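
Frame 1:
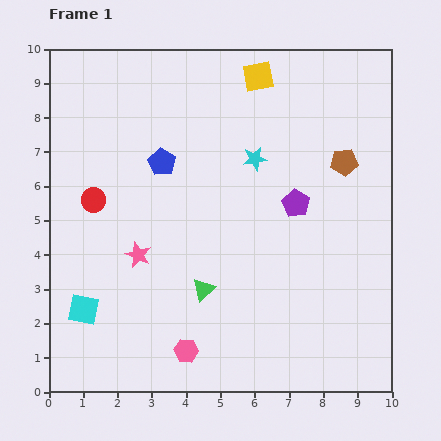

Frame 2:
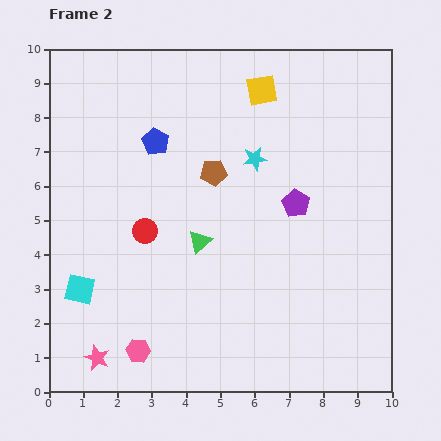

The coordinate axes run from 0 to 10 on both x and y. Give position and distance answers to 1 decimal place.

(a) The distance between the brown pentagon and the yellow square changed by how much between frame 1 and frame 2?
-0.7

Distance in frame 1: 3.5. Distance in frame 2: 2.8.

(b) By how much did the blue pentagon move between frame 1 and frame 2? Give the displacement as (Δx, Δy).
(-0.2, 0.6)

The blue pentagon was at (3.3, 6.7) in frame 1 and (3.1, 7.3) in frame 2.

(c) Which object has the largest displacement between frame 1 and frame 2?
the brown pentagon

(moved 3.8; next 3.2)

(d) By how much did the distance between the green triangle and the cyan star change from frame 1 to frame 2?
-1.2

Distance in frame 1: 4.1. Distance in frame 2: 2.9.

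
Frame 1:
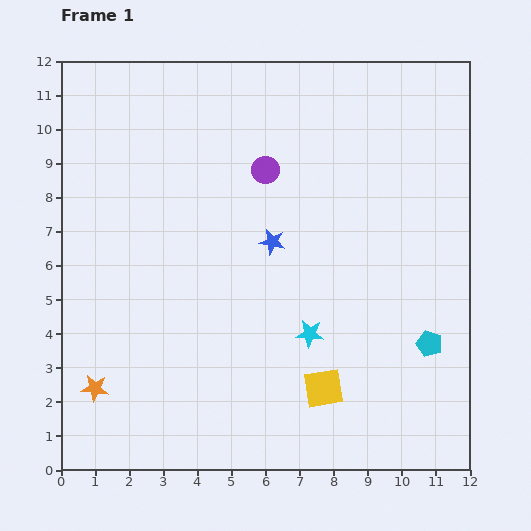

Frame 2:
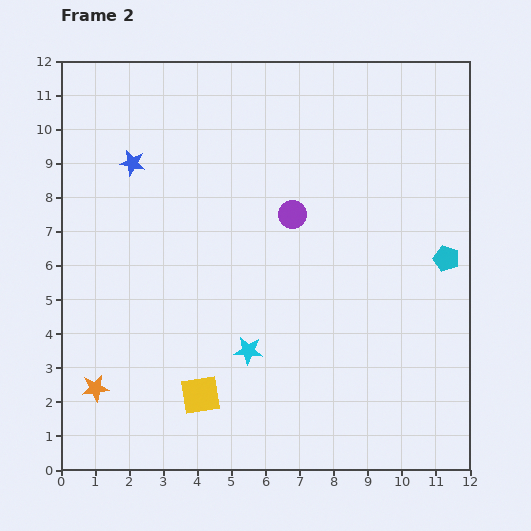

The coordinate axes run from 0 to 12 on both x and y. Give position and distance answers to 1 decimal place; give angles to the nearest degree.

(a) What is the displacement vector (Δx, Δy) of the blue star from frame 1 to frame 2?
(-4.1, 2.3)

The blue star was at (6.2, 6.7) in frame 1 and (2.1, 9.0) in frame 2.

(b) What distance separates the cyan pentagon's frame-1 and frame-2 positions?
2.5

The cyan pentagon moved from (10.8, 3.7) to (11.3, 6.2), a distance of √(0.5² + 2.5²) ≈ 2.5.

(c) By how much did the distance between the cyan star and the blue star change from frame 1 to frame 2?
+3.6

Distance in frame 1: 2.9. Distance in frame 2: 6.5.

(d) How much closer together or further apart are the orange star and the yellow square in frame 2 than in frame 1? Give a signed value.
-3.6

Distance in frame 1: 6.7. Distance in frame 2: 3.1.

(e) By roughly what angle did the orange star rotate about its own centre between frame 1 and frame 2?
15° counter-clockwise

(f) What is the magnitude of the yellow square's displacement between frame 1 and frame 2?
3.6

The yellow square moved from (7.7, 2.4) to (4.1, 2.2), a distance of √(3.6² + 0.2²) ≈ 3.6.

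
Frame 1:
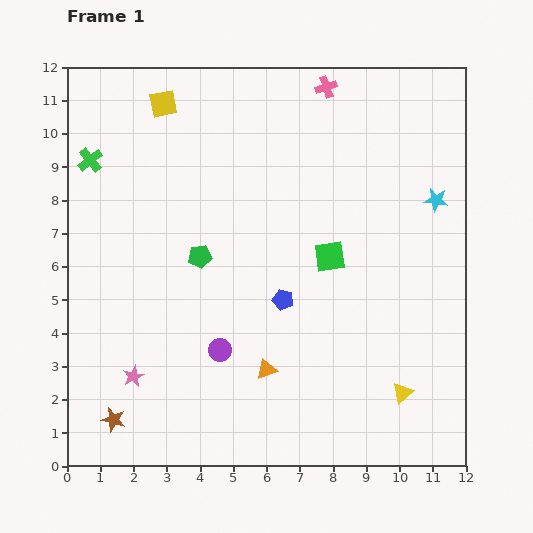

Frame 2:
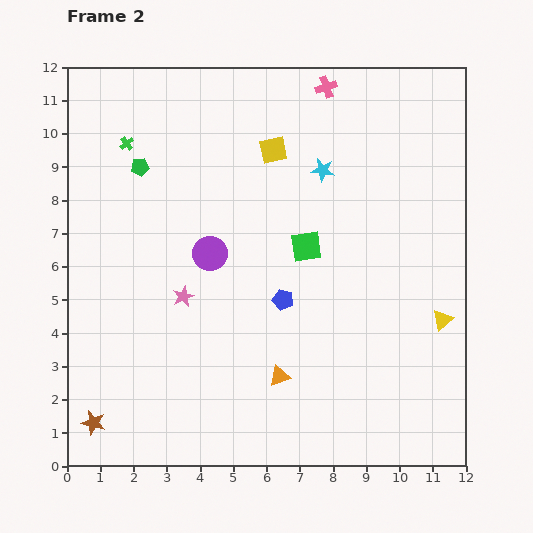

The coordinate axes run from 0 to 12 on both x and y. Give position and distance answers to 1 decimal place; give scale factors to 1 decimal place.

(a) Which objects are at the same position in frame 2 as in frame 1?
the pink cross, the blue pentagon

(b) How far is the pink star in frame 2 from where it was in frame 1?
2.8

The pink star moved from (2.0, 2.7) to (3.5, 5.1), a distance of √(1.5² + 2.4²) ≈ 2.8.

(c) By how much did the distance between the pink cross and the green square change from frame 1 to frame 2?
-0.3

Distance in frame 1: 5.1. Distance in frame 2: 4.8.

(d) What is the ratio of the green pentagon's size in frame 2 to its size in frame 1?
0.8×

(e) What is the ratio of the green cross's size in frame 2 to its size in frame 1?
0.6×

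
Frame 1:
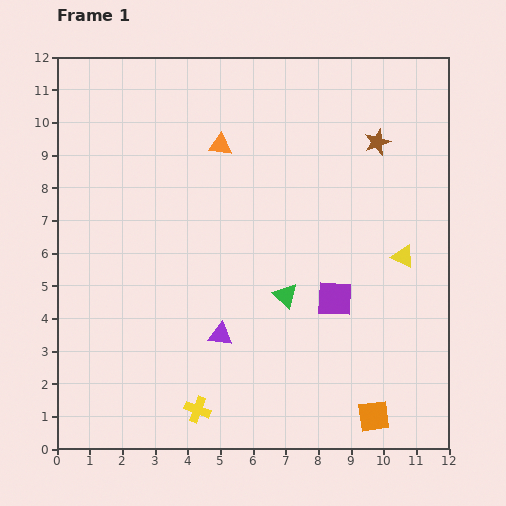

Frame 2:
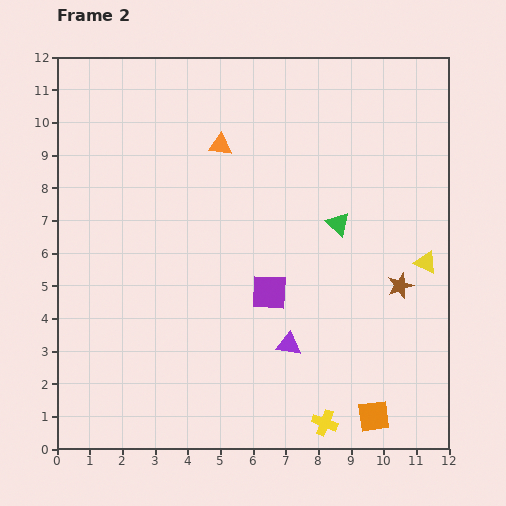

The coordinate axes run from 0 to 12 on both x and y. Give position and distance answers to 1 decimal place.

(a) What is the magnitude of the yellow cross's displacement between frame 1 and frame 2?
3.9

The yellow cross moved from (4.3, 1.2) to (8.2, 0.8), a distance of √(3.9² + 0.4²) ≈ 3.9.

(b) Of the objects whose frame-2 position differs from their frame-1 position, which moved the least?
the yellow triangle

(moved 0.7)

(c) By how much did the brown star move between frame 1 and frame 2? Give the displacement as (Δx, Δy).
(0.7, -4.4)

The brown star was at (9.8, 9.4) in frame 1 and (10.5, 5.0) in frame 2.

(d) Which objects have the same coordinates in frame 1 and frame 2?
the orange triangle, the orange square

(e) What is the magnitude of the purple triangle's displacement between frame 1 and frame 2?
2.1

The purple triangle moved from (5.0, 3.5) to (7.1, 3.2), a distance of √(2.1² + 0.3²) ≈ 2.1.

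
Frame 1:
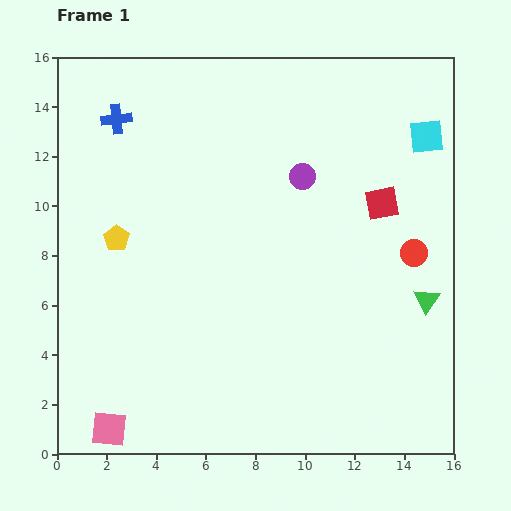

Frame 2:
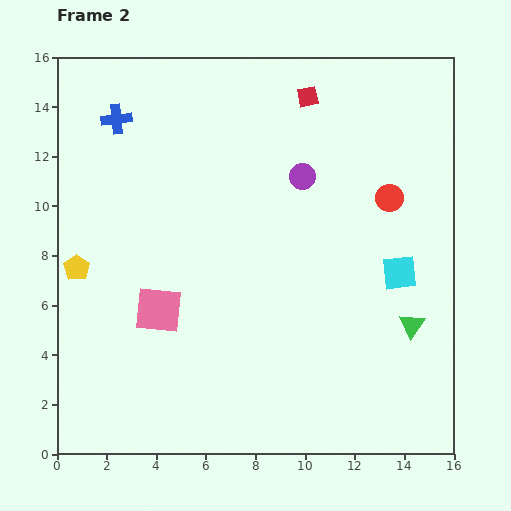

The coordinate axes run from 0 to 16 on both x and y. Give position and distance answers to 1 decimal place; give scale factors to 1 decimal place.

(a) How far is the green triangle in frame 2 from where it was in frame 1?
1.2

The green triangle moved from (14.9, 6.2) to (14.3, 5.2), a distance of √(0.6² + 1.0²) ≈ 1.2.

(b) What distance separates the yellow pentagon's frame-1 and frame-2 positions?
2.0

The yellow pentagon moved from (2.4, 8.7) to (0.8, 7.5), a distance of √(1.6² + 1.2²) ≈ 2.0.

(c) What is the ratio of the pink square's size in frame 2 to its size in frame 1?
1.3×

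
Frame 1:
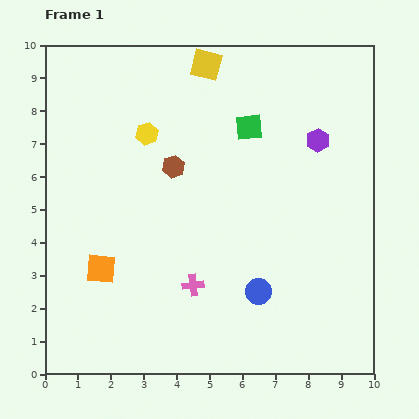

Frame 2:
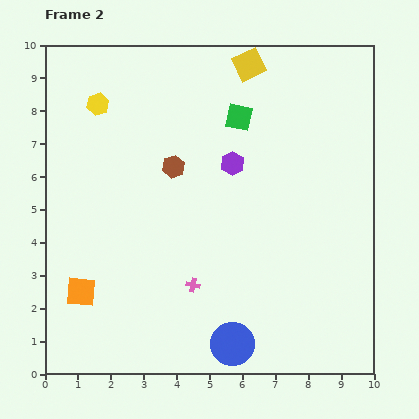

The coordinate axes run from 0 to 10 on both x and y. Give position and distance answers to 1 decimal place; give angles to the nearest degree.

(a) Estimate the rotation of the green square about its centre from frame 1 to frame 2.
18° clockwise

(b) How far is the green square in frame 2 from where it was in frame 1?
0.4

The green square moved from (6.2, 7.5) to (5.9, 7.8), a distance of √(0.3² + 0.3²) ≈ 0.4.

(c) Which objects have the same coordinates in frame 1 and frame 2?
the pink cross, the brown hexagon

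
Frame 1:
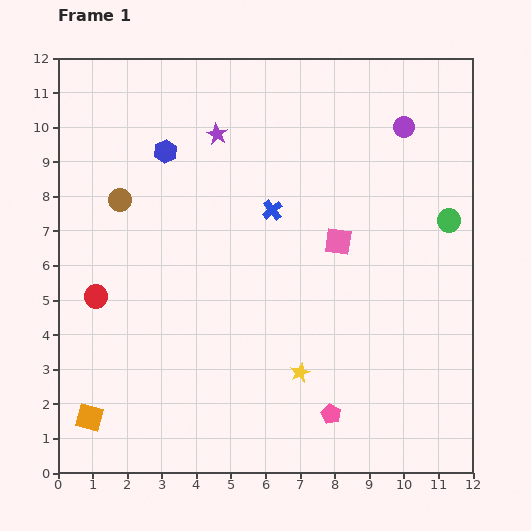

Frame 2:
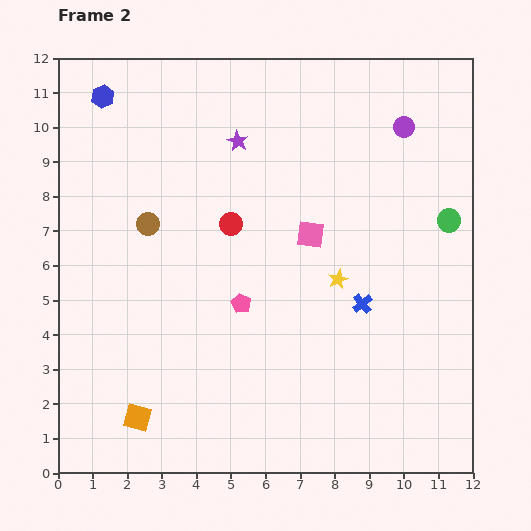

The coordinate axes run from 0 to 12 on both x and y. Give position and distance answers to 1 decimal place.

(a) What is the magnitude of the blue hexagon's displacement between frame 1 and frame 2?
2.4

The blue hexagon moved from (3.1, 9.3) to (1.3, 10.9), a distance of √(1.8² + 1.6²) ≈ 2.4.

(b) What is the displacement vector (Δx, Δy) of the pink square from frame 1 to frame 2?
(-0.8, 0.2)

The pink square was at (8.1, 6.7) in frame 1 and (7.3, 6.9) in frame 2.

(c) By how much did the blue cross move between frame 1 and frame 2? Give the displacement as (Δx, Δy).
(2.6, -2.7)

The blue cross was at (6.2, 7.6) in frame 1 and (8.8, 4.9) in frame 2.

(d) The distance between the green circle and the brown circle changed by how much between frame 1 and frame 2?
-0.8

Distance in frame 1: 9.5. Distance in frame 2: 8.7.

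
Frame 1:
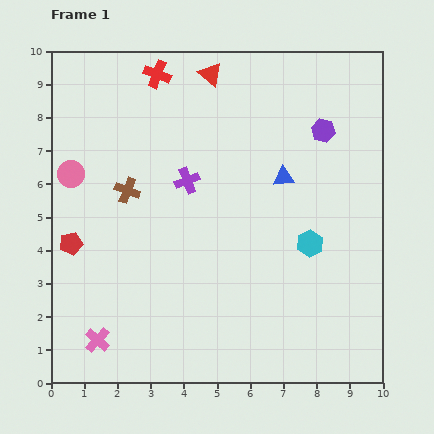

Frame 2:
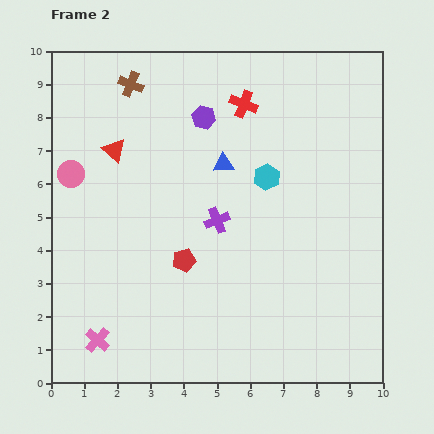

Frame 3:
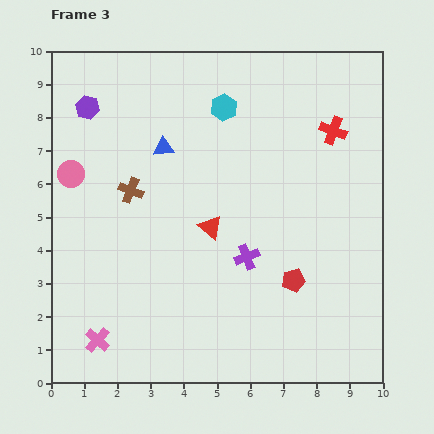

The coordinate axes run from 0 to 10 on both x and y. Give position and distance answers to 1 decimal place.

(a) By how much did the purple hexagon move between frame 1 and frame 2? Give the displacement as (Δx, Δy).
(-3.6, 0.4)

The purple hexagon was at (8.2, 7.6) in frame 1 and (4.6, 8.0) in frame 2.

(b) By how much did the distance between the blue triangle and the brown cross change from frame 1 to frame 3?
-3.1

Distance in frame 1: 4.7. Distance in frame 3: 1.6.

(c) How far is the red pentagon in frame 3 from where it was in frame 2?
3.4

The red pentagon moved from (4.0, 3.7) to (7.3, 3.1), a distance of √(3.3² + 0.6²) ≈ 3.4.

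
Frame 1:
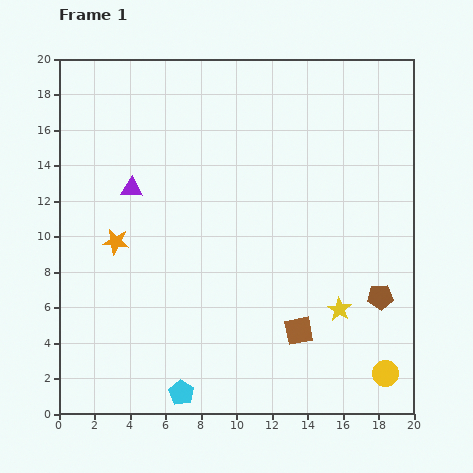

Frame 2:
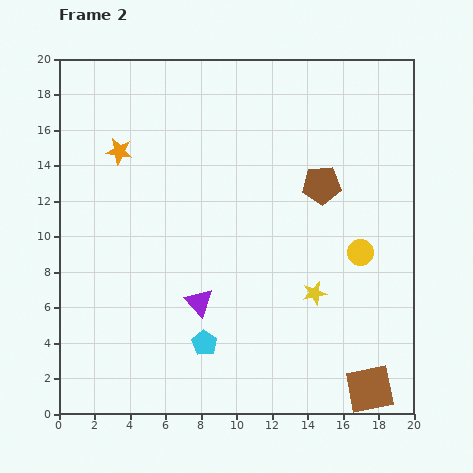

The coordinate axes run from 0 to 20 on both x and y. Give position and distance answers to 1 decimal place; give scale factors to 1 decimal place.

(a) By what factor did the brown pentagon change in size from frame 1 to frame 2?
1.5×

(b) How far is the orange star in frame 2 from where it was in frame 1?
5.1

The orange star moved from (3.2, 9.7) to (3.4, 14.8), a distance of √(0.2² + 5.1²) ≈ 5.1.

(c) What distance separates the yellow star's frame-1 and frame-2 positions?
1.7

The yellow star moved from (15.8, 5.9) to (14.4, 6.8), a distance of √(1.4² + 0.9²) ≈ 1.7.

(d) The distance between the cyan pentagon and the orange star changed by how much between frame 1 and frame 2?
+2.5

Distance in frame 1: 9.3. Distance in frame 2: 11.8.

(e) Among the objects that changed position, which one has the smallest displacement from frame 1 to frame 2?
the yellow star

(moved 1.7)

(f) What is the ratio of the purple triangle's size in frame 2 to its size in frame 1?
1.3×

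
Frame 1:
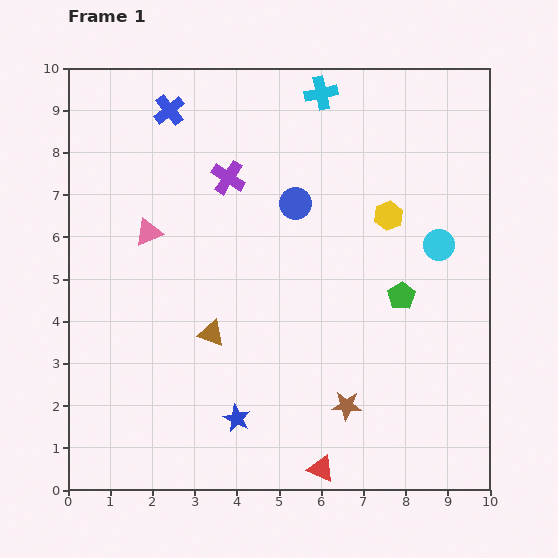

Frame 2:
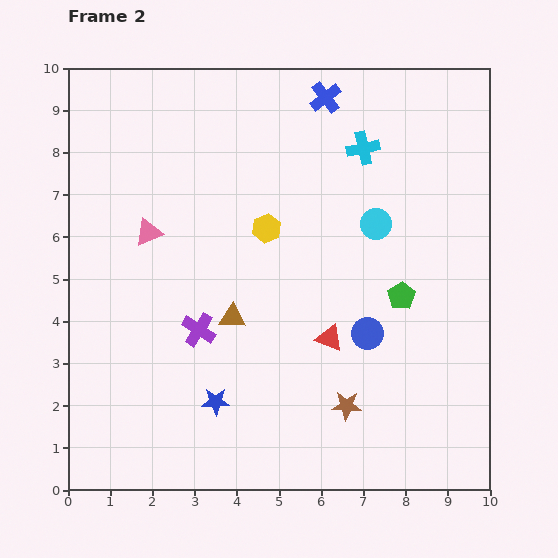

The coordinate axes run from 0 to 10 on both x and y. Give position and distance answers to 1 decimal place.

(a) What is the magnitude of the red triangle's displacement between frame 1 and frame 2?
3.1

The red triangle moved from (6.0, 0.5) to (6.2, 3.6), a distance of √(0.2² + 3.1²) ≈ 3.1.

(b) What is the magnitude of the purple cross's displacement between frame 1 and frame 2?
3.7

The purple cross moved from (3.8, 7.4) to (3.1, 3.8), a distance of √(0.7² + 3.6²) ≈ 3.7.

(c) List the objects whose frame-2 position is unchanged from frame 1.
the brown star, the green pentagon, the pink triangle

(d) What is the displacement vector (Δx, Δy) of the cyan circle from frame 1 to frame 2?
(-1.5, 0.5)

The cyan circle was at (8.8, 5.8) in frame 1 and (7.3, 6.3) in frame 2.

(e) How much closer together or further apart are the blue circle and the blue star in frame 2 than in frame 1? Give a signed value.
-1.4

Distance in frame 1: 5.3. Distance in frame 2: 3.9.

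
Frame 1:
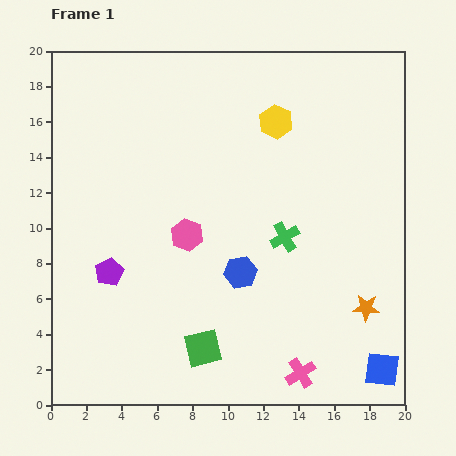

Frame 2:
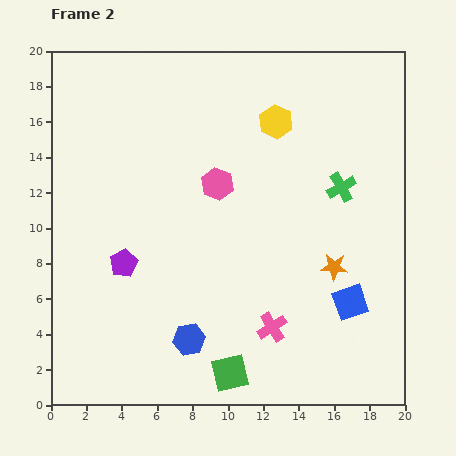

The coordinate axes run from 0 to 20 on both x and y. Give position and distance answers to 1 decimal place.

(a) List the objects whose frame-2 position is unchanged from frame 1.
the yellow hexagon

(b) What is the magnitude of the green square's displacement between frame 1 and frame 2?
2.1

The green square moved from (8.6, 3.2) to (10.1, 1.8), a distance of √(1.5² + 1.4²) ≈ 2.1.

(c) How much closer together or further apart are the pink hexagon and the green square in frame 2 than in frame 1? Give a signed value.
+4.2

Distance in frame 1: 6.5. Distance in frame 2: 10.7.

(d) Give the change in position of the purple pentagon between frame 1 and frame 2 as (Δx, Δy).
(0.8, 0.5)

The purple pentagon was at (3.3, 7.5) in frame 1 and (4.1, 8.0) in frame 2.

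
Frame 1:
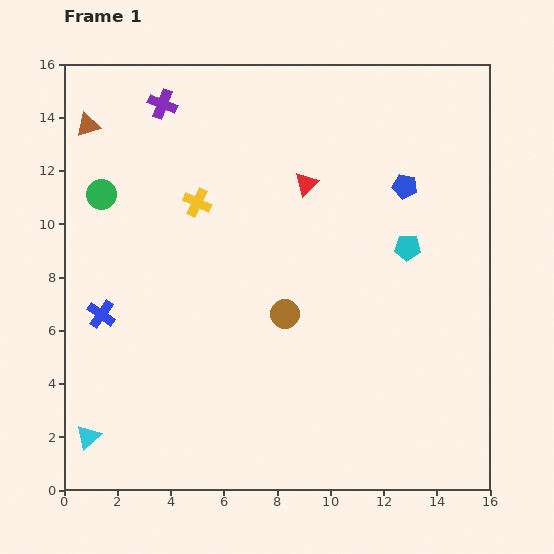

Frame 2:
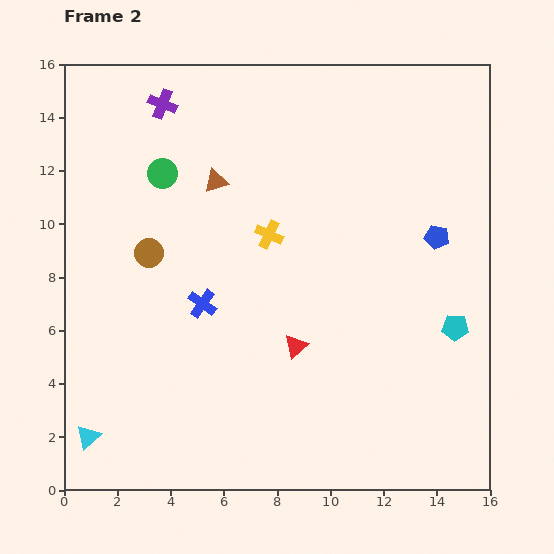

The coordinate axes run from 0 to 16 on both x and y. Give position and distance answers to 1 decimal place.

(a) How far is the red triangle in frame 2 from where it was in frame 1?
6.1

The red triangle moved from (9.1, 11.5) to (8.7, 5.4), a distance of √(0.4² + 6.1²) ≈ 6.1.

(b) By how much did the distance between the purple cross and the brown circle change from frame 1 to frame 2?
-3.5

Distance in frame 1: 9.1. Distance in frame 2: 5.6.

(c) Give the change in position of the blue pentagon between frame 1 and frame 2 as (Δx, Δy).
(1.2, -1.9)

The blue pentagon was at (12.8, 11.4) in frame 1 and (14.0, 9.5) in frame 2.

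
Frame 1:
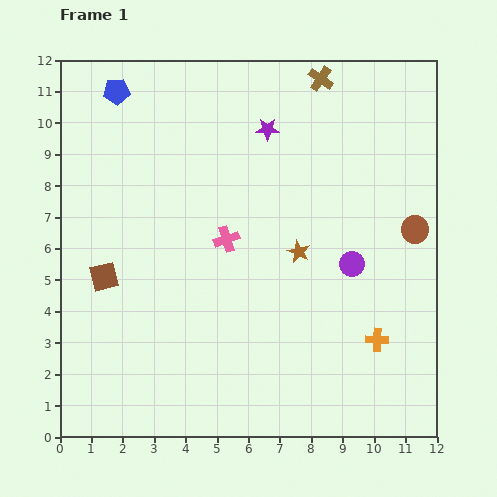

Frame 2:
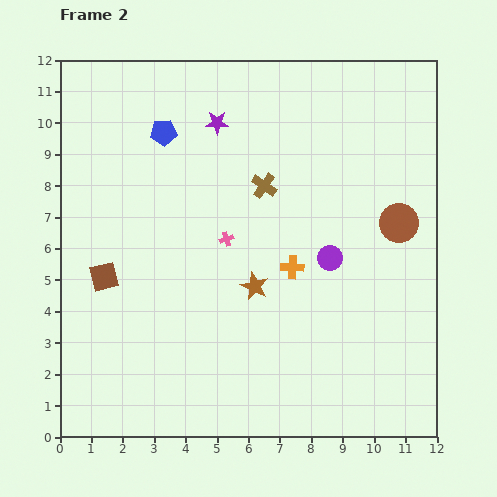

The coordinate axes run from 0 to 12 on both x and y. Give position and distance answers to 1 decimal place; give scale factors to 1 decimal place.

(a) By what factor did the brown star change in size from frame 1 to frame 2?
1.3×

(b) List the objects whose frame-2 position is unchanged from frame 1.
the brown square, the pink cross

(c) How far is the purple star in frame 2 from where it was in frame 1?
1.6

The purple star moved from (6.6, 9.8) to (5.0, 10.0), a distance of √(1.6² + 0.2²) ≈ 1.6.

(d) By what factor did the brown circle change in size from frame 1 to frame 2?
1.4×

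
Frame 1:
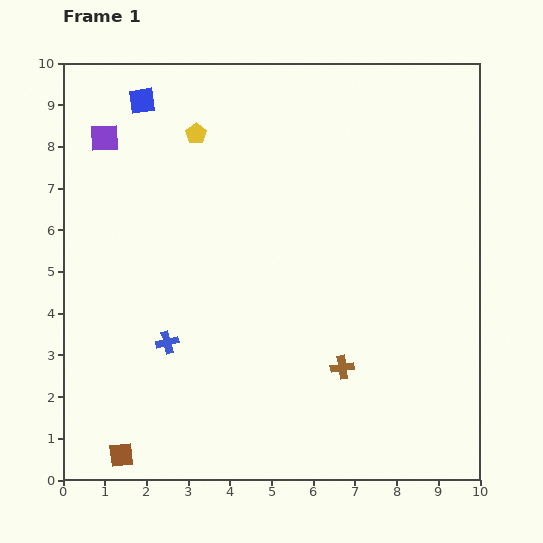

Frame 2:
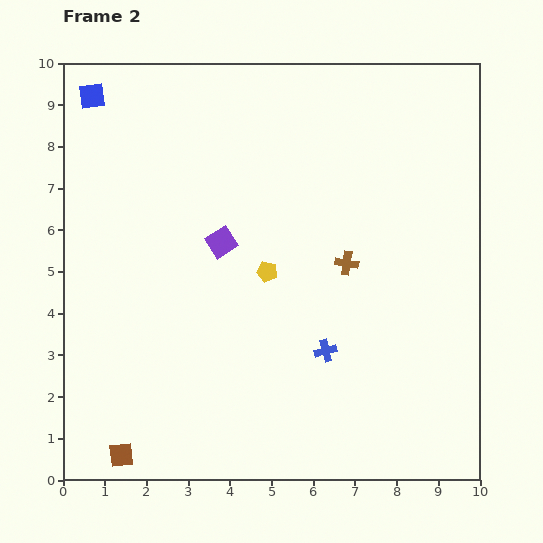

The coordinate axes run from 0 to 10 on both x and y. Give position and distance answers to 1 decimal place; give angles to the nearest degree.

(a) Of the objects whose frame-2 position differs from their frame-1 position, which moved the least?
the blue square

(moved 1.2)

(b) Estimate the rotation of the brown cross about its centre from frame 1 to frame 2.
18° clockwise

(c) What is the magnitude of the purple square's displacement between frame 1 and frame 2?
3.8

The purple square moved from (1.0, 8.2) to (3.8, 5.7), a distance of √(2.8² + 2.5²) ≈ 3.8.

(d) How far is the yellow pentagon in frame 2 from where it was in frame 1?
3.7

The yellow pentagon moved from (3.2, 8.3) to (4.9, 5.0), a distance of √(1.7² + 3.3²) ≈ 3.7.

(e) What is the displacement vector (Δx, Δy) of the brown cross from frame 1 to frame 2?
(0.1, 2.5)

The brown cross was at (6.7, 2.7) in frame 1 and (6.8, 5.2) in frame 2.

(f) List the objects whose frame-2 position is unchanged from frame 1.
the brown square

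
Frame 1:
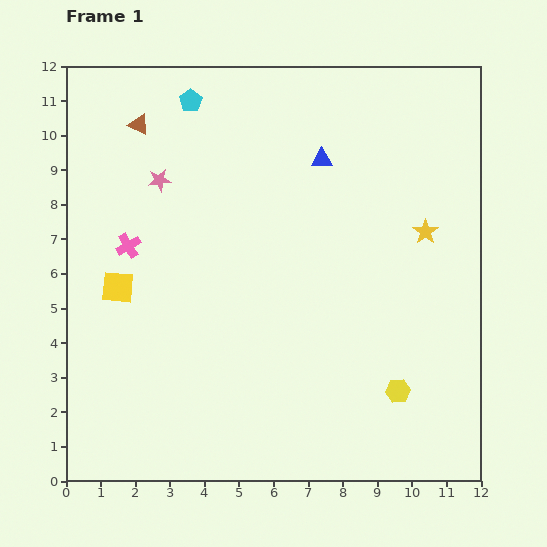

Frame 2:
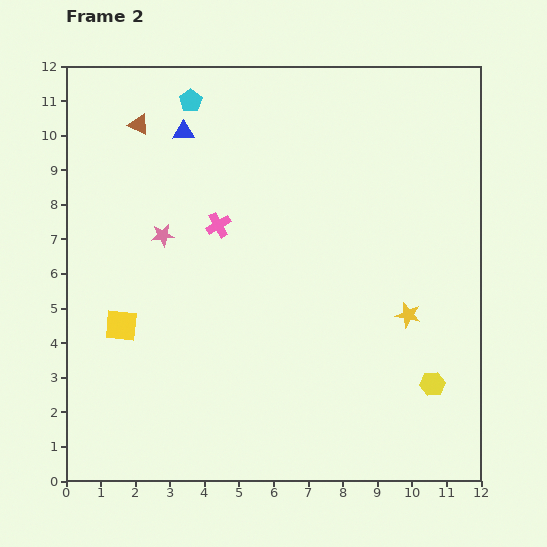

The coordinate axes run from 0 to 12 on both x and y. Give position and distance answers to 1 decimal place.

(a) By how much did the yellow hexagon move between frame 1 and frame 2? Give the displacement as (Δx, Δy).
(1.0, 0.2)

The yellow hexagon was at (9.6, 2.6) in frame 1 and (10.6, 2.8) in frame 2.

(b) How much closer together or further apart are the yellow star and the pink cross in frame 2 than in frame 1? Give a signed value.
-2.5

Distance in frame 1: 8.6. Distance in frame 2: 6.1.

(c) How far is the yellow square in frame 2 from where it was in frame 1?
1.1

The yellow square moved from (1.5, 5.6) to (1.6, 4.5), a distance of √(0.1² + 1.1²) ≈ 1.1.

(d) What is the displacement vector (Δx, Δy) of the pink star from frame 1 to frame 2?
(0.1, -1.6)

The pink star was at (2.7, 8.7) in frame 1 and (2.8, 7.1) in frame 2.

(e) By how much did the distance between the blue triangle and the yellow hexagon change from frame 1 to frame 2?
+3.2

Distance in frame 1: 7.1. Distance in frame 2: 10.3.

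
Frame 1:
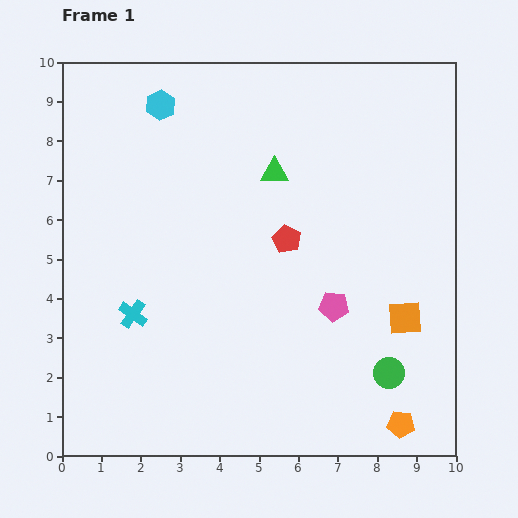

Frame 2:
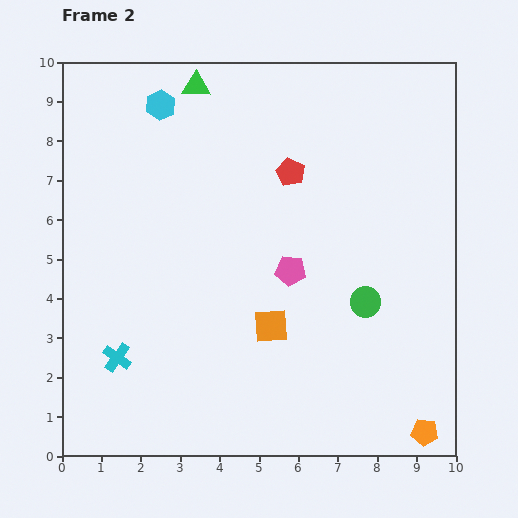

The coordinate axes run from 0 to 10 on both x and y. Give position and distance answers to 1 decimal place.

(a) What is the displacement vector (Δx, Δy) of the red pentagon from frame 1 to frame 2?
(0.1, 1.7)

The red pentagon was at (5.7, 5.5) in frame 1 and (5.8, 7.2) in frame 2.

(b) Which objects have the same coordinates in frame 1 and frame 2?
the cyan hexagon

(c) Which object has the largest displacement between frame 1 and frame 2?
the orange square

(moved 3.4; next 3.0)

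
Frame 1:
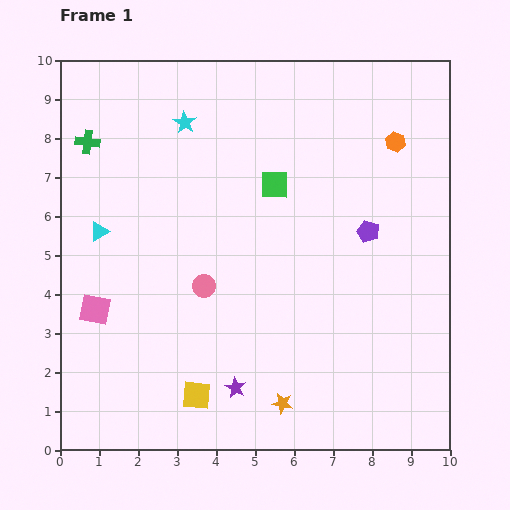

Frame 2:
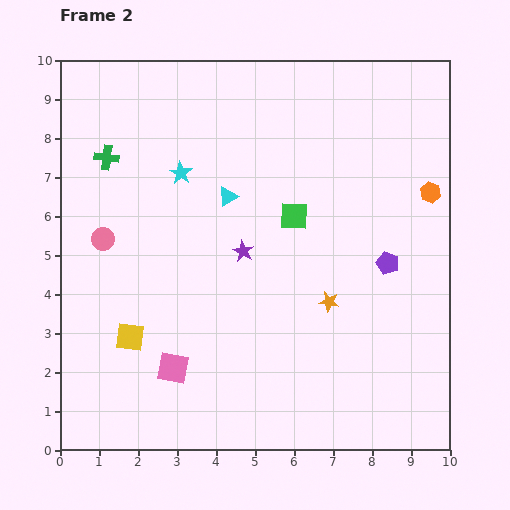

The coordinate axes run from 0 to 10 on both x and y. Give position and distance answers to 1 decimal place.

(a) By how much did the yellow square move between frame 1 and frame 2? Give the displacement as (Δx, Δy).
(-1.7, 1.5)

The yellow square was at (3.5, 1.4) in frame 1 and (1.8, 2.9) in frame 2.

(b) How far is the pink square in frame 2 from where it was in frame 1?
2.5

The pink square moved from (0.9, 3.6) to (2.9, 2.1), a distance of √(2.0² + 1.5²) ≈ 2.5.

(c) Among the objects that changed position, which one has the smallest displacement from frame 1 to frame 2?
the green cross

(moved 0.6)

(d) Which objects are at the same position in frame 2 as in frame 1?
none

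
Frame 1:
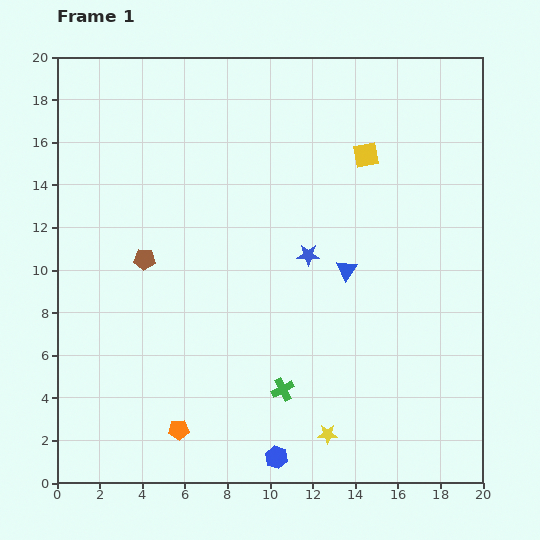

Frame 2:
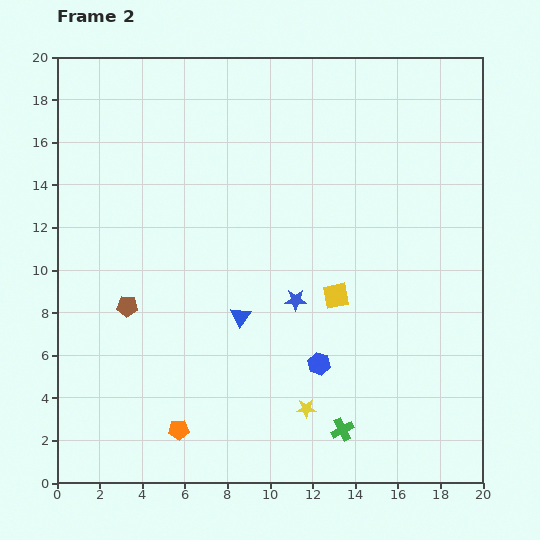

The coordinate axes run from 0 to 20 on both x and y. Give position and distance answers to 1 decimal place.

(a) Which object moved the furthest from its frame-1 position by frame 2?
the yellow square

(moved 6.7; next 5.5)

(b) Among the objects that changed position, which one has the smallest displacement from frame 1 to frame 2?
the yellow star

(moved 1.6)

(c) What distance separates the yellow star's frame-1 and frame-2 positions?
1.6

The yellow star moved from (12.7, 2.3) to (11.7, 3.5), a distance of √(1.0² + 1.2²) ≈ 1.6.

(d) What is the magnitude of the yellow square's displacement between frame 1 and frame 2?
6.7

The yellow square moved from (14.5, 15.4) to (13.1, 8.8), a distance of √(1.4² + 6.6²) ≈ 6.7.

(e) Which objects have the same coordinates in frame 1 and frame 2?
the orange pentagon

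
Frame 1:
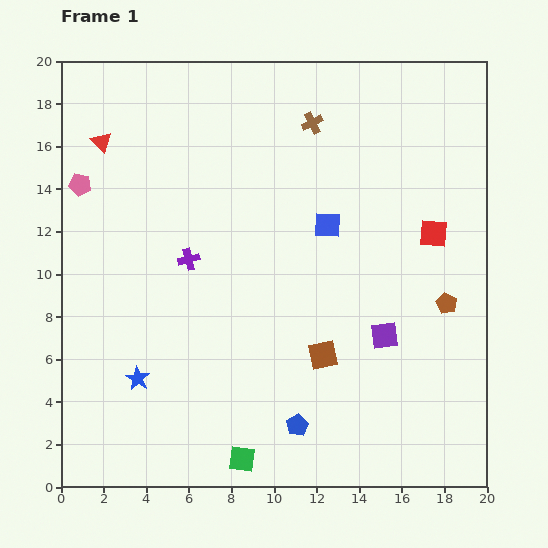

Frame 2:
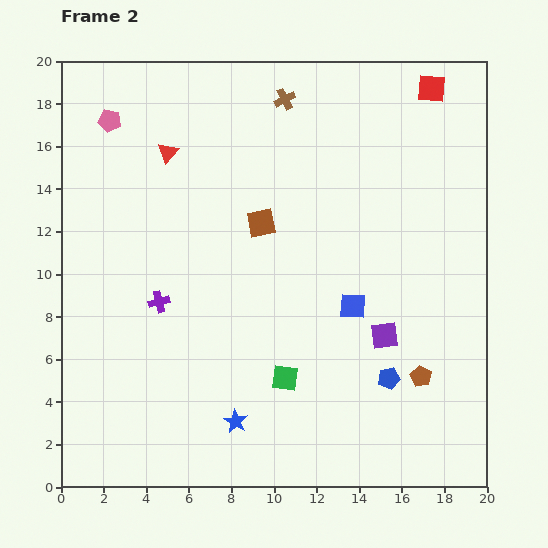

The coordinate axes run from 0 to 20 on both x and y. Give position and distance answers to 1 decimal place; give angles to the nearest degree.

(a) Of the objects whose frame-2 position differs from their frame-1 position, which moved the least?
the brown cross

(moved 1.7)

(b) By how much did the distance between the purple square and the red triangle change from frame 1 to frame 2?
-2.8

Distance in frame 1: 16.1. Distance in frame 2: 13.3.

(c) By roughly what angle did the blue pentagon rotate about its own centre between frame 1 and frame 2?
15° clockwise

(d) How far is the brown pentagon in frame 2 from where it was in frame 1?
3.6

The brown pentagon moved from (18.1, 8.6) to (16.9, 5.2), a distance of √(1.2² + 3.4²) ≈ 3.6.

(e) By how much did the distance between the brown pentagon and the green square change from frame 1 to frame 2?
-5.7

Distance in frame 1: 12.1. Distance in frame 2: 6.4.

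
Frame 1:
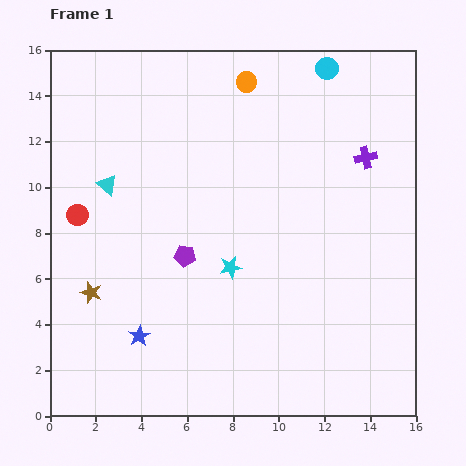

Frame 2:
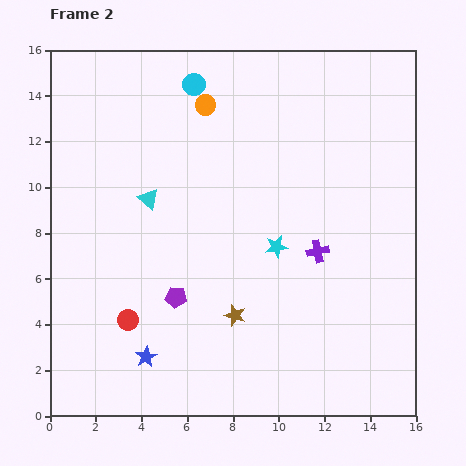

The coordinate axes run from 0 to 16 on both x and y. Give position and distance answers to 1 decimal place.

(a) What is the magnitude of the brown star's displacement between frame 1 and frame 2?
6.4

The brown star moved from (1.8, 5.4) to (8.1, 4.4), a distance of √(6.3² + 1.0²) ≈ 6.4.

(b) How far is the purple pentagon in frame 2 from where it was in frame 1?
1.8

The purple pentagon moved from (5.9, 7.0) to (5.5, 5.2), a distance of √(0.4² + 1.8²) ≈ 1.8.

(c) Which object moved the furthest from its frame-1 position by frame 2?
the brown star

(moved 6.4; next 5.8)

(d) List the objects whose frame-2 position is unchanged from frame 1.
none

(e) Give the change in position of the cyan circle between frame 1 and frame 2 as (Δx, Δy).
(-5.8, -0.7)

The cyan circle was at (12.1, 15.2) in frame 1 and (6.3, 14.5) in frame 2.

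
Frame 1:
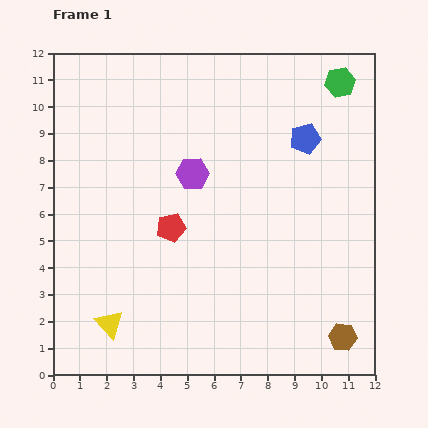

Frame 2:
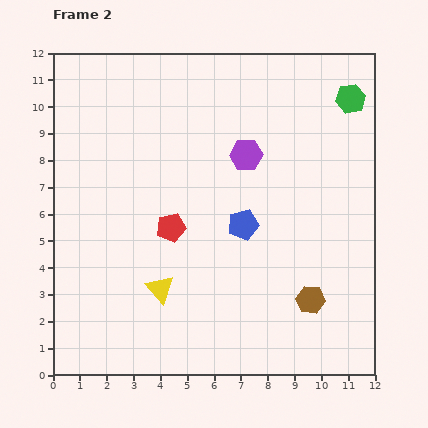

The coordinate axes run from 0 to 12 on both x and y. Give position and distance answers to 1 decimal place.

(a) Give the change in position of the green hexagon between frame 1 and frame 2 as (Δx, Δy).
(0.4, -0.6)

The green hexagon was at (10.7, 10.9) in frame 1 and (11.1, 10.3) in frame 2.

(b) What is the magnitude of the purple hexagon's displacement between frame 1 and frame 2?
2.1

The purple hexagon moved from (5.2, 7.5) to (7.2, 8.2), a distance of √(2.0² + 0.7²) ≈ 2.1.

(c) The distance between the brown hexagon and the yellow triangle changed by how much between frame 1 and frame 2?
-3.1

Distance in frame 1: 8.7. Distance in frame 2: 5.6.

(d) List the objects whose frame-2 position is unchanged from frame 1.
the red pentagon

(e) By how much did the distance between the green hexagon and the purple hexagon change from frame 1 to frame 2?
-2.1

Distance in frame 1: 6.5. Distance in frame 2: 4.4.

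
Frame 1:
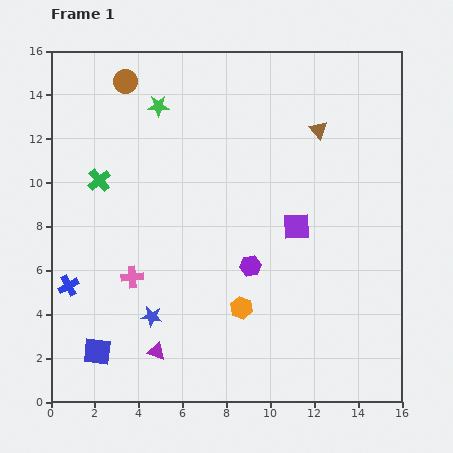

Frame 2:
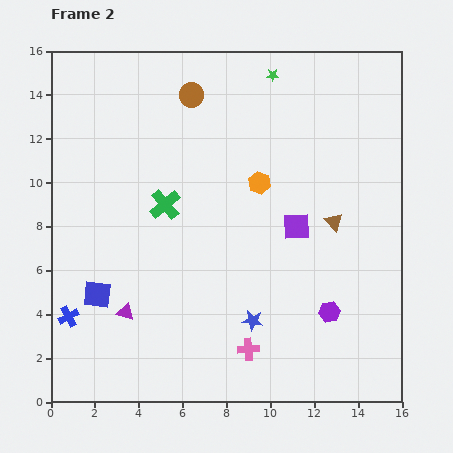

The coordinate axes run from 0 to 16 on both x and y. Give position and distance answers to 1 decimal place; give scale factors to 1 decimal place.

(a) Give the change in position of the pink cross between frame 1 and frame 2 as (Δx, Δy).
(5.3, -3.3)

The pink cross was at (3.7, 5.7) in frame 1 and (9.0, 2.4) in frame 2.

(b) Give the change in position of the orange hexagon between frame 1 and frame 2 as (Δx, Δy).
(0.8, 5.7)

The orange hexagon was at (8.7, 4.3) in frame 1 and (9.5, 10.0) in frame 2.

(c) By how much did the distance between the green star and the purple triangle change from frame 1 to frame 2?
+1.5

Distance in frame 1: 11.2. Distance in frame 2: 12.7.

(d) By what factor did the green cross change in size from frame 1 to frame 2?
1.3×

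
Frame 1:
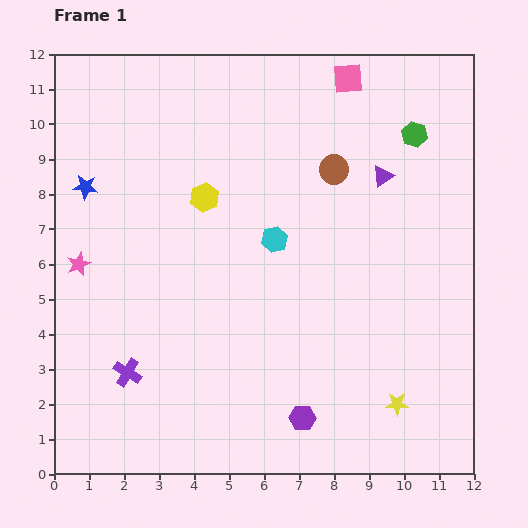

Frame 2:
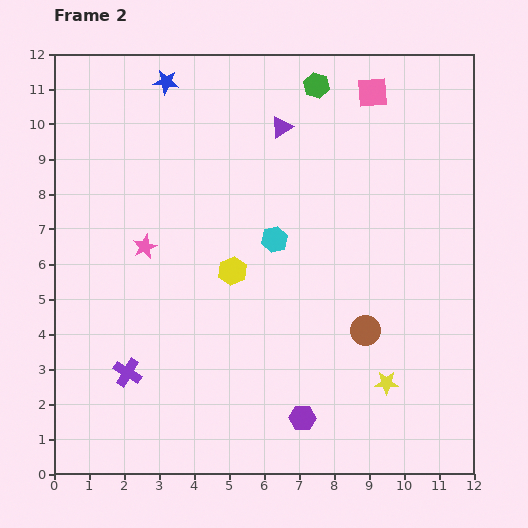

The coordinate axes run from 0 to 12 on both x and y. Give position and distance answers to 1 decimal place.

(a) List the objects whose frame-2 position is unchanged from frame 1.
the purple cross, the cyan hexagon, the purple hexagon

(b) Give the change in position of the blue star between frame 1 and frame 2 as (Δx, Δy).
(2.3, 3.0)

The blue star was at (0.9, 8.2) in frame 1 and (3.2, 11.2) in frame 2.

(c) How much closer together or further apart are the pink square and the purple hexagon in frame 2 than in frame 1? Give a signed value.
-0.3

Distance in frame 1: 9.8. Distance in frame 2: 9.5.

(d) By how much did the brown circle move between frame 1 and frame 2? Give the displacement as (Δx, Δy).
(0.9, -4.6)

The brown circle was at (8.0, 8.7) in frame 1 and (8.9, 4.1) in frame 2.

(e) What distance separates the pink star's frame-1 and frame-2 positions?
2.0

The pink star moved from (0.7, 6.0) to (2.6, 6.5), a distance of √(1.9² + 0.5²) ≈ 2.0.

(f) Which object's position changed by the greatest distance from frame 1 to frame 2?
the brown circle

(moved 4.7; next 3.8)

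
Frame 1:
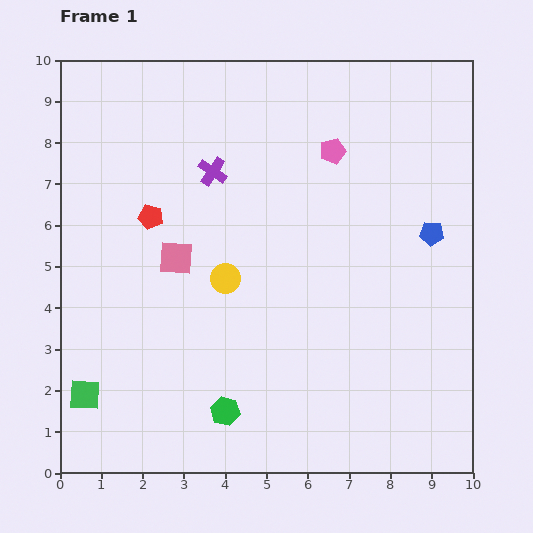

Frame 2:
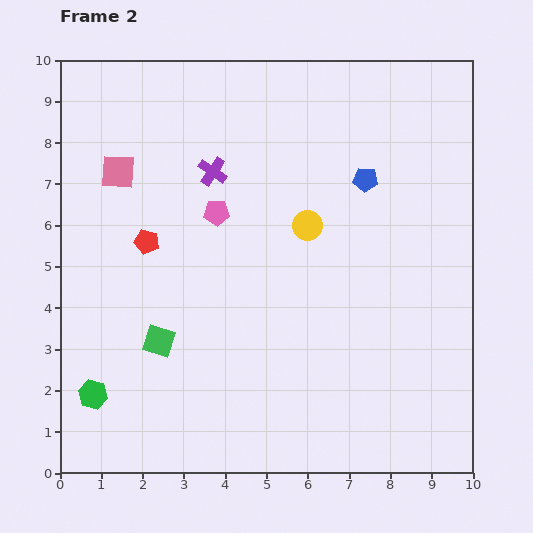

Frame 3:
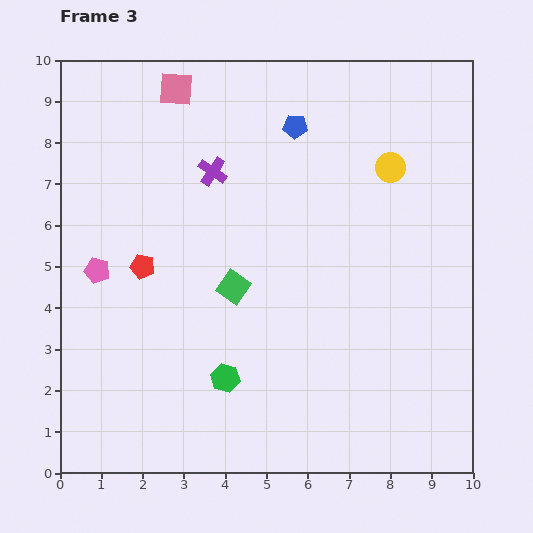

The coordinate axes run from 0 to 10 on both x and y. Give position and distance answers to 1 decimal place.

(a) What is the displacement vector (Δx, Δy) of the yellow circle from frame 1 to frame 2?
(2.0, 1.3)

The yellow circle was at (4.0, 4.7) in frame 1 and (6.0, 6.0) in frame 2.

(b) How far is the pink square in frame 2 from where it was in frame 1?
2.5

The pink square moved from (2.8, 5.2) to (1.4, 7.3), a distance of √(1.4² + 2.1²) ≈ 2.5.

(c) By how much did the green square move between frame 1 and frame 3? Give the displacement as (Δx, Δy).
(3.6, 2.6)

The green square was at (0.6, 1.9) in frame 1 and (4.2, 4.5) in frame 3.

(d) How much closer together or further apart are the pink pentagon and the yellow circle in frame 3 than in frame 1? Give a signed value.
+3.5

Distance in frame 1: 4.0. Distance in frame 3: 7.5.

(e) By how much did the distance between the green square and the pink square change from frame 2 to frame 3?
+0.8

Distance in frame 2: 4.2. Distance in frame 3: 5.0.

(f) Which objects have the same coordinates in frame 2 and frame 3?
the purple cross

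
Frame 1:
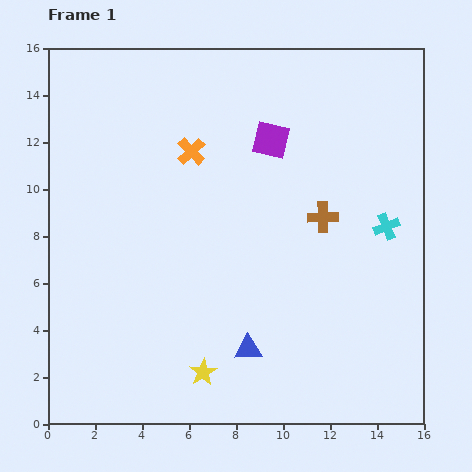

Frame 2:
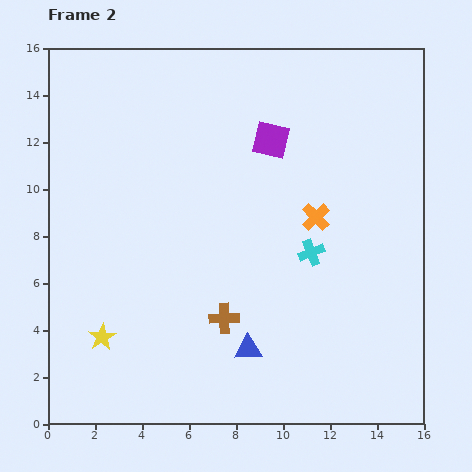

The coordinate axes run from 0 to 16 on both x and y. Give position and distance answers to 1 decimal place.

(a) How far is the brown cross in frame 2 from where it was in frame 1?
6.0

The brown cross moved from (11.7, 8.8) to (7.5, 4.5), a distance of √(4.2² + 4.3²) ≈ 6.0.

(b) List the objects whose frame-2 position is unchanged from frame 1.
the blue triangle, the purple square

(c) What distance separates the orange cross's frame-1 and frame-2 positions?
6.0

The orange cross moved from (6.1, 11.6) to (11.4, 8.8), a distance of √(5.3² + 2.8²) ≈ 6.0.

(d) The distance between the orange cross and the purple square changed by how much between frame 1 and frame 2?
+0.4

Distance in frame 1: 3.4. Distance in frame 2: 3.8.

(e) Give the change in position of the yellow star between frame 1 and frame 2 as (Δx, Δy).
(-4.3, 1.5)

The yellow star was at (6.6, 2.2) in frame 1 and (2.3, 3.7) in frame 2.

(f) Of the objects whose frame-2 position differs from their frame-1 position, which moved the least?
the cyan cross

(moved 3.4)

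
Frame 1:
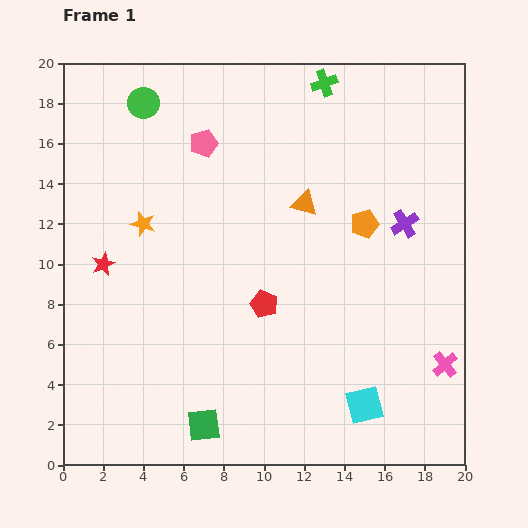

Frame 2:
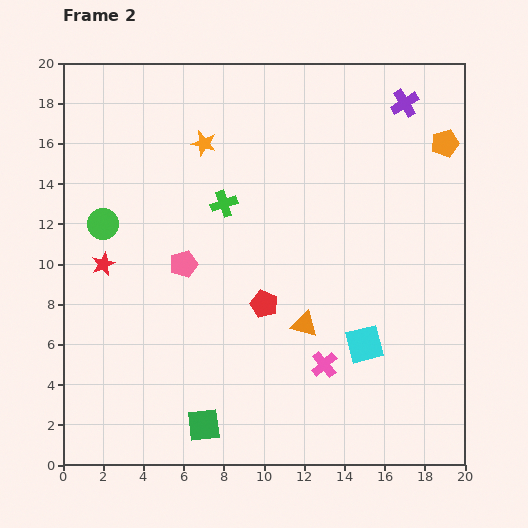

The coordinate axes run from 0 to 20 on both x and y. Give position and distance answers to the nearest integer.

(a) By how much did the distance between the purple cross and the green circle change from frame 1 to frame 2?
+2

Distance in frame 1: 14. Distance in frame 2: 16.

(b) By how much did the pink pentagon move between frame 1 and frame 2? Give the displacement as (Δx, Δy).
(-1, -6)

The pink pentagon was at (7, 16) in frame 1 and (6, 10) in frame 2.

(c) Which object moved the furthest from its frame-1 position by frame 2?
the green cross

(moved 8; next 6)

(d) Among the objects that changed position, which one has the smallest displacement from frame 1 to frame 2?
the cyan square

(moved 3)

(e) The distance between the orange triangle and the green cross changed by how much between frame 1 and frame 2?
+1

Distance in frame 1: 6. Distance in frame 2: 7.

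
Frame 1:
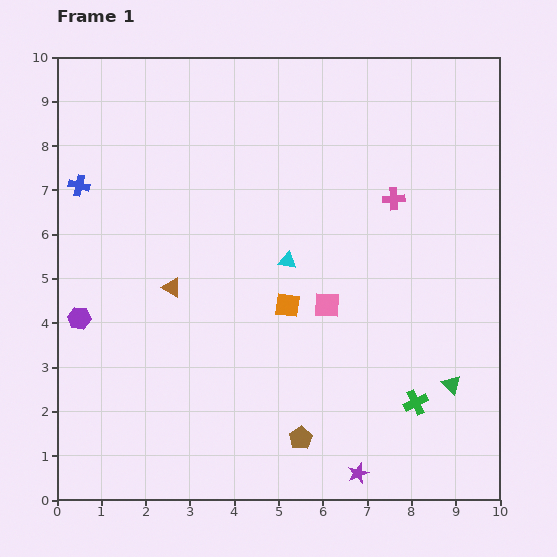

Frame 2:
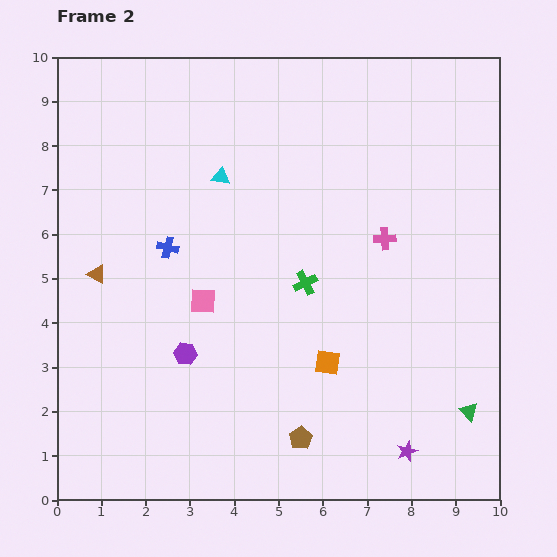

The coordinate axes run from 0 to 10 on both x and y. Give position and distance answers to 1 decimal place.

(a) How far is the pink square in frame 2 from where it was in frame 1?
2.8

The pink square moved from (6.1, 4.4) to (3.3, 4.5), a distance of √(2.8² + 0.1²) ≈ 2.8.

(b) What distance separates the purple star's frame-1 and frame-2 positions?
1.2

The purple star moved from (6.8, 0.6) to (7.9, 1.1), a distance of √(1.1² + 0.5²) ≈ 1.2.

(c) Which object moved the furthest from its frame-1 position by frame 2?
the green cross

(moved 3.7; next 2.8)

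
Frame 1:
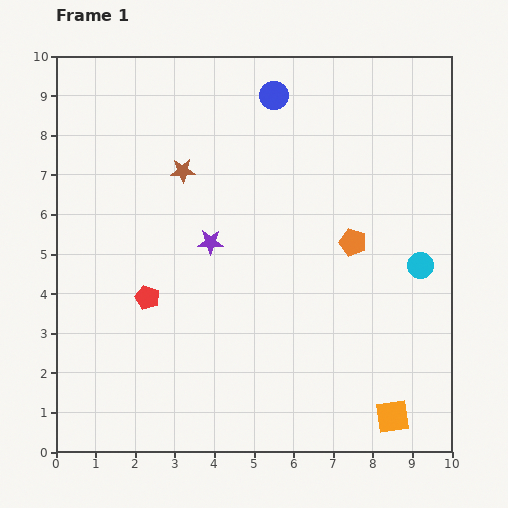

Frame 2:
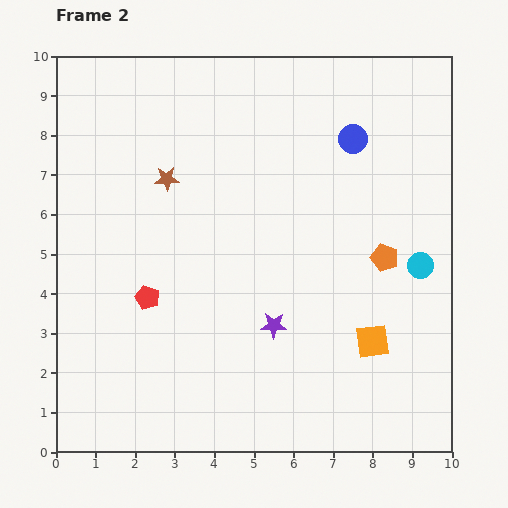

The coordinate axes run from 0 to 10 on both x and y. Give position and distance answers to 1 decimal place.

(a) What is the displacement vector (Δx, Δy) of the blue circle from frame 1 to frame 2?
(2.0, -1.1)

The blue circle was at (5.5, 9.0) in frame 1 and (7.5, 7.9) in frame 2.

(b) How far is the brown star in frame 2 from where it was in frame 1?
0.4

The brown star moved from (3.2, 7.1) to (2.8, 6.9), a distance of √(0.4² + 0.2²) ≈ 0.4.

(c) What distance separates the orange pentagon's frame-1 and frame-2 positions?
0.9

The orange pentagon moved from (7.5, 5.3) to (8.3, 4.9), a distance of √(0.8² + 0.4²) ≈ 0.9.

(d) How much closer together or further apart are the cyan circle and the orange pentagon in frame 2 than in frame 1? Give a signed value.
-0.9

Distance in frame 1: 1.8. Distance in frame 2: 0.9.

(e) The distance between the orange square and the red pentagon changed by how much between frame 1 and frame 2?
-1.1

Distance in frame 1: 6.9. Distance in frame 2: 5.8.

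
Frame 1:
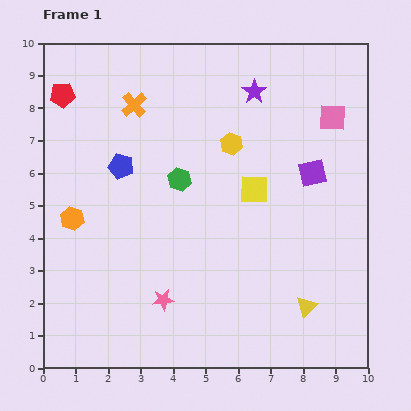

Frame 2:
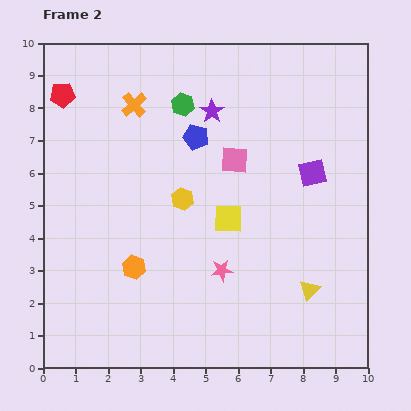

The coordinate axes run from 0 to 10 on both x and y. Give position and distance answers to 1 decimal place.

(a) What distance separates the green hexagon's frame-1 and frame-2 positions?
2.3

The green hexagon moved from (4.2, 5.8) to (4.3, 8.1), a distance of √(0.1² + 2.3²) ≈ 2.3.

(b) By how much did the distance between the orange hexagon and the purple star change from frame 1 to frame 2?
-1.4

Distance in frame 1: 6.8. Distance in frame 2: 5.4.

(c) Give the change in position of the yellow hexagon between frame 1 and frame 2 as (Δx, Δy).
(-1.5, -1.7)

The yellow hexagon was at (5.8, 6.9) in frame 1 and (4.3, 5.2) in frame 2.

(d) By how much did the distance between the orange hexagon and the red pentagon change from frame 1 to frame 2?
+1.9

Distance in frame 1: 3.8. Distance in frame 2: 5.7.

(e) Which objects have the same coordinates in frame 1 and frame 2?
the purple square, the orange cross, the red pentagon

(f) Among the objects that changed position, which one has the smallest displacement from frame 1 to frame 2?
the yellow triangle

(moved 0.5)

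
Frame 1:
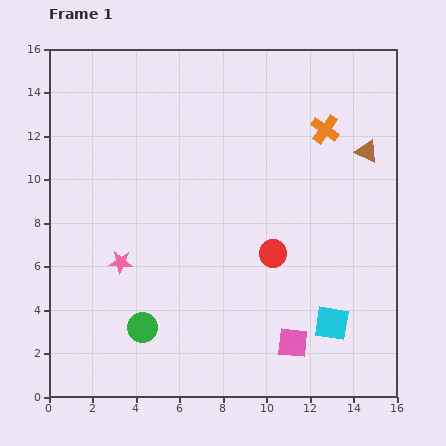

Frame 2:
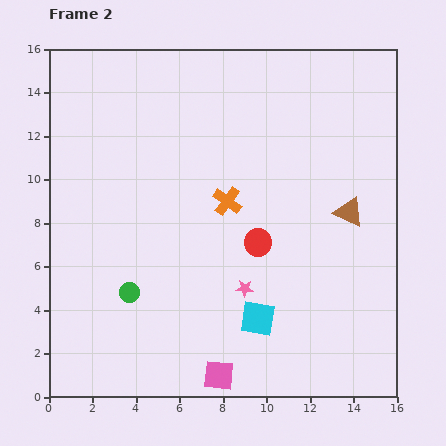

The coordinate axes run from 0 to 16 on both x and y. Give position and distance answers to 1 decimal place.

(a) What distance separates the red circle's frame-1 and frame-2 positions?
0.9

The red circle moved from (10.3, 6.6) to (9.6, 7.1), a distance of √(0.7² + 0.5²) ≈ 0.9.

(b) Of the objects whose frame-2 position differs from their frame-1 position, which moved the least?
the red circle

(moved 0.9)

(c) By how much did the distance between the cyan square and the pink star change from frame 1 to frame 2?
-8.6

Distance in frame 1: 10.1. Distance in frame 2: 1.5.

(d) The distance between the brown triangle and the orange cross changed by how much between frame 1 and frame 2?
+3.5

Distance in frame 1: 2.1. Distance in frame 2: 5.6.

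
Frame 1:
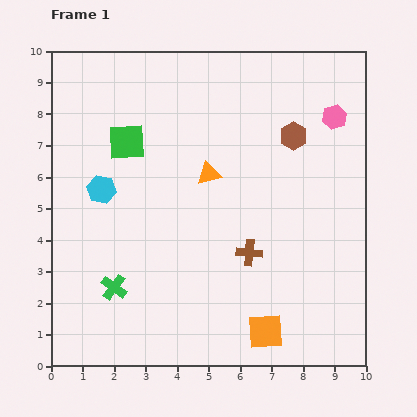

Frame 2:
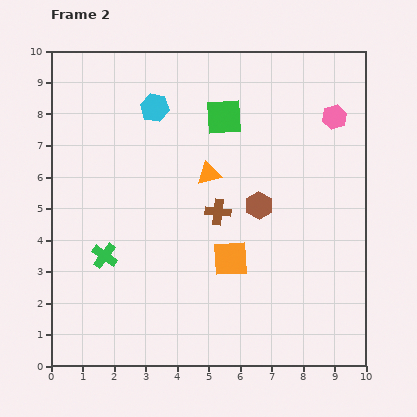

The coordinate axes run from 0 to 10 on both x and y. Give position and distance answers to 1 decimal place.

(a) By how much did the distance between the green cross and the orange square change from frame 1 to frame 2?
-1.0

Distance in frame 1: 5.0. Distance in frame 2: 4.0.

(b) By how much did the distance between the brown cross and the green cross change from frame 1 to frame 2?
-0.5

Distance in frame 1: 4.4. Distance in frame 2: 3.9.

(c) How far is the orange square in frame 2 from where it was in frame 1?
2.5

The orange square moved from (6.8, 1.1) to (5.7, 3.4), a distance of √(1.1² + 2.3²) ≈ 2.5.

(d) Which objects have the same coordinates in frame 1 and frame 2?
the pink hexagon, the orange triangle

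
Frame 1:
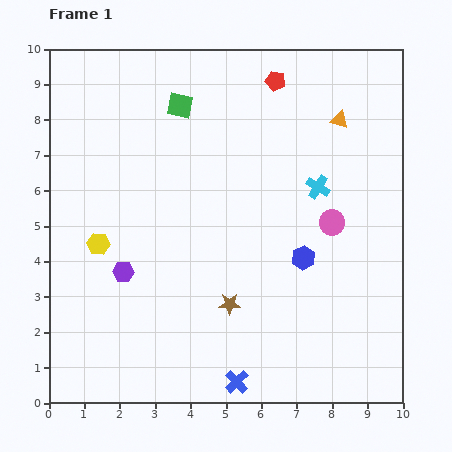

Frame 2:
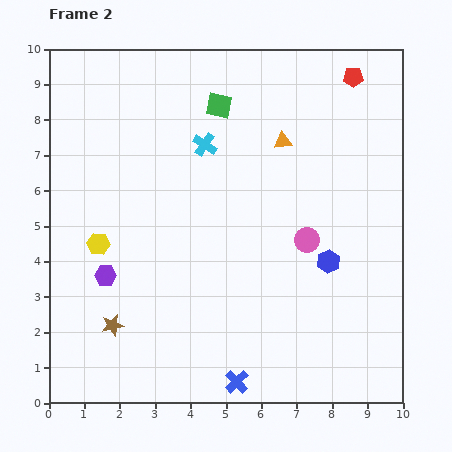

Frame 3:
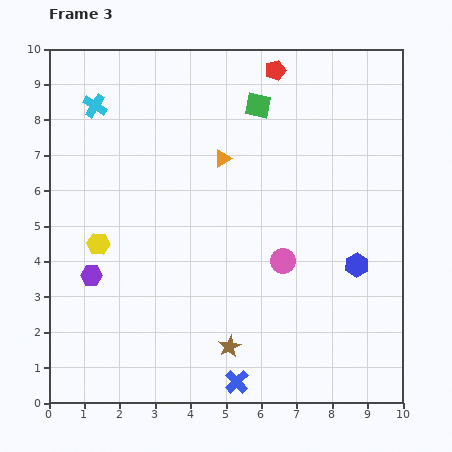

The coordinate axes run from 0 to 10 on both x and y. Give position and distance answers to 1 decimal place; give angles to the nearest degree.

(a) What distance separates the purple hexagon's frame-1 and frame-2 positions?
0.5

The purple hexagon moved from (2.1, 3.7) to (1.6, 3.6), a distance of √(0.5² + 0.1²) ≈ 0.5.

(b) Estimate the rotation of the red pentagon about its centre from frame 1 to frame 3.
30° counter-clockwise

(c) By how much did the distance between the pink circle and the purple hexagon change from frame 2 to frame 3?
-0.4

Distance in frame 2: 5.8. Distance in frame 3: 5.4.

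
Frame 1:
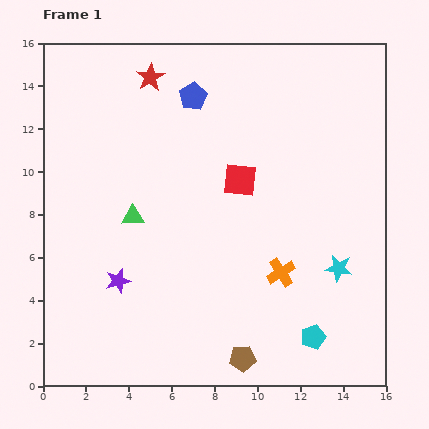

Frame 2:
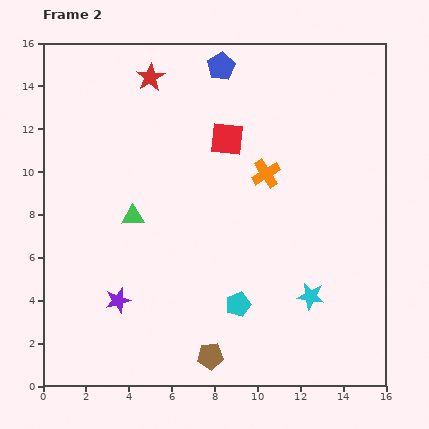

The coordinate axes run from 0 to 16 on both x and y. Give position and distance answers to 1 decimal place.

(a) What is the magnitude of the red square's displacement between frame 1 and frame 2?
2.0

The red square moved from (9.2, 9.6) to (8.6, 11.5), a distance of √(0.6² + 1.9²) ≈ 2.0.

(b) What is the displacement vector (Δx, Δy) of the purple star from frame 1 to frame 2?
(0.0, -0.9)

The purple star was at (3.5, 4.9) in frame 1 and (3.5, 4.0) in frame 2.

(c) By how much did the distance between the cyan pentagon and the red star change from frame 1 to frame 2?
-2.9

Distance in frame 1: 14.3. Distance in frame 2: 11.4.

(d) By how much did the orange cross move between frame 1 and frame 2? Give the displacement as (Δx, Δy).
(-0.7, 4.6)

The orange cross was at (11.1, 5.3) in frame 1 and (10.4, 9.9) in frame 2.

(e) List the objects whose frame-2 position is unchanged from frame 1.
the green triangle, the red star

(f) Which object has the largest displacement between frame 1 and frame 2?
the orange cross

(moved 4.7; next 3.8)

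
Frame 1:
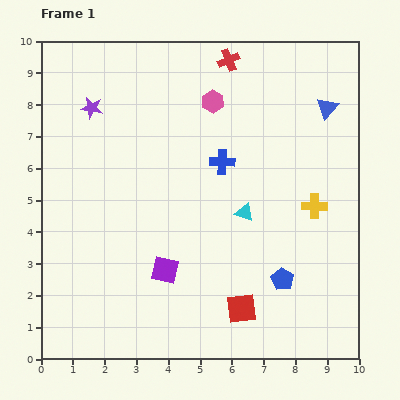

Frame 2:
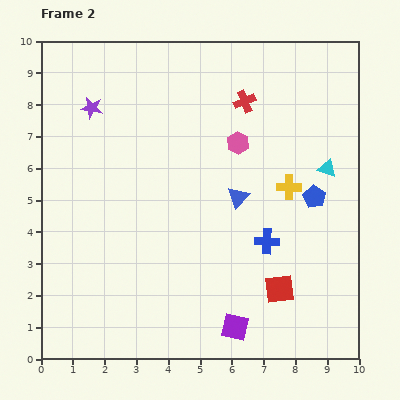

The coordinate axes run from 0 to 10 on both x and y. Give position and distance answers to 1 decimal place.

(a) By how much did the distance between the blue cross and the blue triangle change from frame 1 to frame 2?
-2.0

Distance in frame 1: 3.7. Distance in frame 2: 1.7.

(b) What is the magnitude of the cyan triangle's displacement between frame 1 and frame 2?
3.0

The cyan triangle moved from (6.4, 4.6) to (9.0, 6.0), a distance of √(2.6² + 1.4²) ≈ 3.0.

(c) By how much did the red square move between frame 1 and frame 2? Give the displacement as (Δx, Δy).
(1.2, 0.6)

The red square was at (6.3, 1.6) in frame 1 and (7.5, 2.2) in frame 2.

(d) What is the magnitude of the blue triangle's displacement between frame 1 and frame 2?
4.0

The blue triangle moved from (9.0, 7.9) to (6.2, 5.1), a distance of √(2.8² + 2.8²) ≈ 4.0.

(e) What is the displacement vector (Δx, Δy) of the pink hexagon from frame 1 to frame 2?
(0.8, -1.3)

The pink hexagon was at (5.4, 8.1) in frame 1 and (6.2, 6.8) in frame 2.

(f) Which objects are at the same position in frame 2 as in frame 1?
the purple star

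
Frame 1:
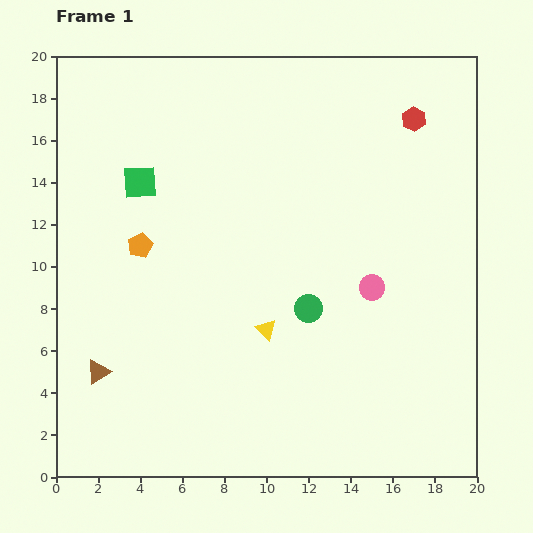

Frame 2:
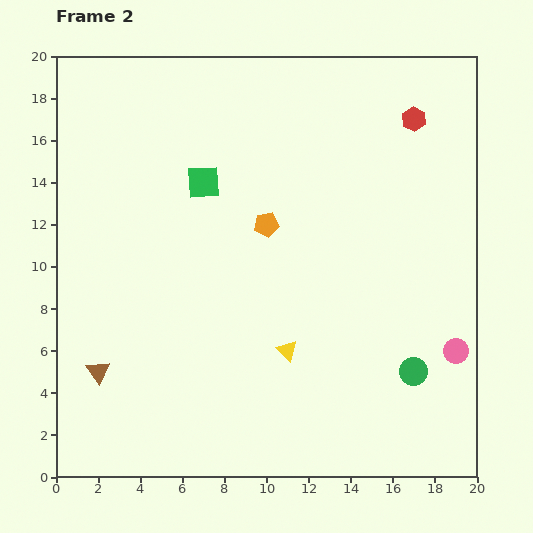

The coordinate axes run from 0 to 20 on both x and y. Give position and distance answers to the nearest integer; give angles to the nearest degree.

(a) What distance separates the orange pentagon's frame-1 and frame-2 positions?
6

The orange pentagon moved from (4, 11) to (10, 12), a distance of √(6² + 1²) ≈ 6.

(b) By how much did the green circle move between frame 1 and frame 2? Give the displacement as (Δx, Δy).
(5, -3)

The green circle was at (12, 8) in frame 1 and (17, 5) in frame 2.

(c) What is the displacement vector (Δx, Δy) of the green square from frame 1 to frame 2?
(3, 0)

The green square was at (4, 14) in frame 1 and (7, 14) in frame 2.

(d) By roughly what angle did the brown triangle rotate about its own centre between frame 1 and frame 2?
35° counter-clockwise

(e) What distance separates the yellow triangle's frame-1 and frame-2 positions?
1

The yellow triangle moved from (10, 7) to (11, 6), a distance of √(1² + 1²) ≈ 1.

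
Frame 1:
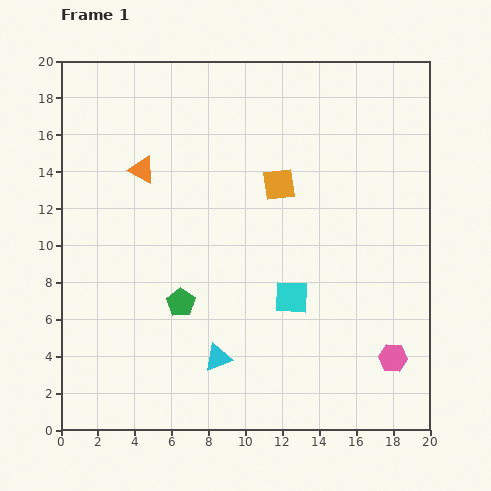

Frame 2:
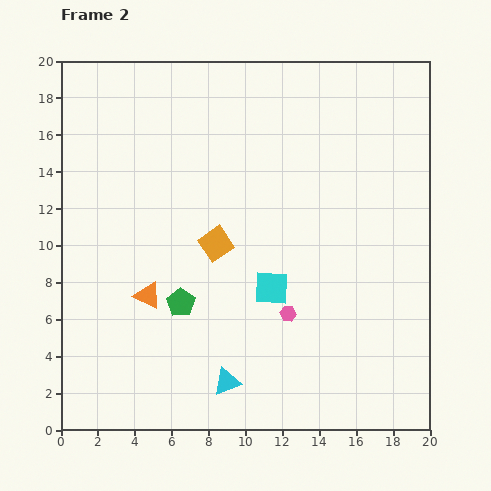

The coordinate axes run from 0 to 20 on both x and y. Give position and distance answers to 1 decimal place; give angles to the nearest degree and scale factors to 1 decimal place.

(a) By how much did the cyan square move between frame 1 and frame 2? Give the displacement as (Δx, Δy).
(-1.1, 0.5)

The cyan square was at (12.5, 7.2) in frame 1 and (11.4, 7.7) in frame 2.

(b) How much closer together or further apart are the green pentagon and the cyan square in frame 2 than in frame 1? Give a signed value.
-1.0

Distance in frame 1: 6.0. Distance in frame 2: 5.0.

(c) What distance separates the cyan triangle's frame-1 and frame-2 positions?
1.4

The cyan triangle moved from (8.5, 3.9) to (9.0, 2.6), a distance of √(0.5² + 1.3²) ≈ 1.4.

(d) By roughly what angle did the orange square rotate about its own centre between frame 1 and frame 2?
27° counter-clockwise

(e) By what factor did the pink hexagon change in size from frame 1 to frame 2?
0.6×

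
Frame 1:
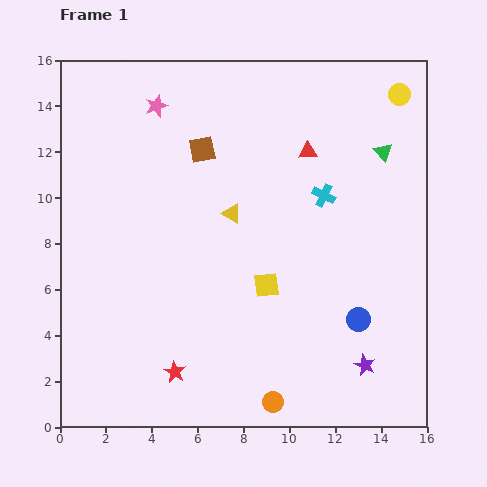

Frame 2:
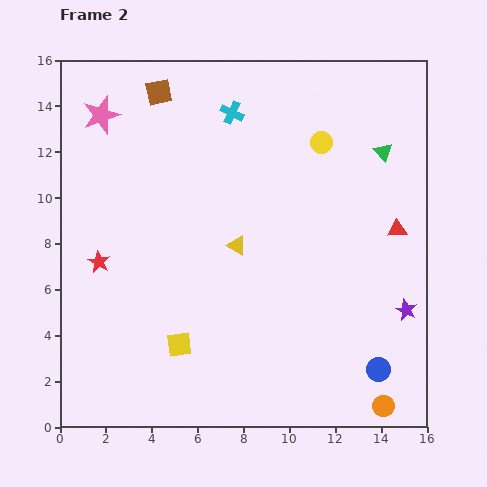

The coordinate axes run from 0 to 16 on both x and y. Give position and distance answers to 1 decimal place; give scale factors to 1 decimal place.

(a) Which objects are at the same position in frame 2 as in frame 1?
the green triangle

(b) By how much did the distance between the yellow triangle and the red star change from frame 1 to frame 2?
-1.3

Distance in frame 1: 7.3. Distance in frame 2: 6.0.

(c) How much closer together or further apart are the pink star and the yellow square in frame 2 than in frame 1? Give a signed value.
+1.4

Distance in frame 1: 9.2. Distance in frame 2: 10.6.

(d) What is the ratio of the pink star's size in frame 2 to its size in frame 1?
1.7×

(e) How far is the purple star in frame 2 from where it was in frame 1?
3.0

The purple star moved from (13.3, 2.7) to (15.1, 5.1), a distance of √(1.8² + 2.4²) ≈ 3.0.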